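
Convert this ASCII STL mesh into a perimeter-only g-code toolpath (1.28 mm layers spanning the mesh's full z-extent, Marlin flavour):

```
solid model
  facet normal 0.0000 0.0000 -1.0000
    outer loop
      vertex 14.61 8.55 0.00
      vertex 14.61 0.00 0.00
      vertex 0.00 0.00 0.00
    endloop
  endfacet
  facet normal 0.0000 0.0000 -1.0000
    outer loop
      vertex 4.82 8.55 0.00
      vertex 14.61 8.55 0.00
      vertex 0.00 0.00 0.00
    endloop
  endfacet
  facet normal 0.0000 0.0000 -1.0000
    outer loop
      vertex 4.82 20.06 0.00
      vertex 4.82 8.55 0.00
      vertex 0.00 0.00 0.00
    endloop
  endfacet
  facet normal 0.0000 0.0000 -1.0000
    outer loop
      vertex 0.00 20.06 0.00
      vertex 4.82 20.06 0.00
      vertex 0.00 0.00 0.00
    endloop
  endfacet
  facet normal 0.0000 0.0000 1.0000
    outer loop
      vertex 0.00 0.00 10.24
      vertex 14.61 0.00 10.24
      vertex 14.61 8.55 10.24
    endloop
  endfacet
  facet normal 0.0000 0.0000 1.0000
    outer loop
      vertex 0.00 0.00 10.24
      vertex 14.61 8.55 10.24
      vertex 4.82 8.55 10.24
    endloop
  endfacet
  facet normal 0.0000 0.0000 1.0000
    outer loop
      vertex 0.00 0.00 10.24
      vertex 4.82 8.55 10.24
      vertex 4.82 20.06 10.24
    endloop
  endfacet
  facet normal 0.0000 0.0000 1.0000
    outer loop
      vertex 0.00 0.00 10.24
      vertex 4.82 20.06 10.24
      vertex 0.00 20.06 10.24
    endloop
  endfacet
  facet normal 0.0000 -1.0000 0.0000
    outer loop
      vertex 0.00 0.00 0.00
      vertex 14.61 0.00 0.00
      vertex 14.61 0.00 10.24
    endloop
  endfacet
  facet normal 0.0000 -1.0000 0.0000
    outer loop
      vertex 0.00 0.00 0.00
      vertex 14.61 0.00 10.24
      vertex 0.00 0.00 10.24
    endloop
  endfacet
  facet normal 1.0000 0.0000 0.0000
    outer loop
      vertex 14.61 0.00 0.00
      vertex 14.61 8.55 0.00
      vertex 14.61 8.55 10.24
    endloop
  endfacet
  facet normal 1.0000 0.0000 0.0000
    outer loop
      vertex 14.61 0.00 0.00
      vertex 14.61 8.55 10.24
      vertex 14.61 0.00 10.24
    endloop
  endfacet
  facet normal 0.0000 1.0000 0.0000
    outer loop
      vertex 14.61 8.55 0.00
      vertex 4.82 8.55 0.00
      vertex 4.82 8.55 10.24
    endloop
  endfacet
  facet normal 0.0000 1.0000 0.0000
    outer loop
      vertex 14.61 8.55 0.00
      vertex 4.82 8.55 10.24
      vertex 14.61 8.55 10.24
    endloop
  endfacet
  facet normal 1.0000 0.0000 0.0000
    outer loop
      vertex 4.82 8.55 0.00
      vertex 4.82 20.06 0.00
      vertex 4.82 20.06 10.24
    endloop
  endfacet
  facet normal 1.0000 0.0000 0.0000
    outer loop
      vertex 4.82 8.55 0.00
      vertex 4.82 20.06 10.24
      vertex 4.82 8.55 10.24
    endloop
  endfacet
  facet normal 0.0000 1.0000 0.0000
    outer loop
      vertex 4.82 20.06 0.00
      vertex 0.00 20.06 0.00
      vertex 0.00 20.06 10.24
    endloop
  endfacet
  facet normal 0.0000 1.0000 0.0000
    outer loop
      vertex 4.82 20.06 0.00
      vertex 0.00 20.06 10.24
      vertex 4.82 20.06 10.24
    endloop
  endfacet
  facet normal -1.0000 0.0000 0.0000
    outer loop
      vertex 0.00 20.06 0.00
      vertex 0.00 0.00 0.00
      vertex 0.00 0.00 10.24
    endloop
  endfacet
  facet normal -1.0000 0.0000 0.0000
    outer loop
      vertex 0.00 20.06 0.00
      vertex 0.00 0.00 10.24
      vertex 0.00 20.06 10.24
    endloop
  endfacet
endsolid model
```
; perimeter-only toolpath
G21 ; units = mm
G90 ; absolute positioning
G28 ; home
; layer 1
G0 Z1.28
G0 X0.00 Y0.00
G1 X14.61 Y0.00
G1 X14.61 Y8.55
G1 X4.82 Y8.55
G1 X4.82 Y20.06
G1 X0.00 Y20.06
G1 X0.00 Y0.00
; layer 2
G0 Z2.56
G0 X0.00 Y0.00
G1 X14.61 Y0.00
G1 X14.61 Y8.55
G1 X4.82 Y8.55
G1 X4.82 Y20.06
G1 X0.00 Y20.06
G1 X0.00 Y0.00
; layer 3
G0 Z3.84
G0 X0.00 Y0.00
G1 X14.61 Y0.00
G1 X14.61 Y8.55
G1 X4.82 Y8.55
G1 X4.82 Y20.06
G1 X0.00 Y20.06
G1 X0.00 Y0.00
; layer 4
G0 Z5.12
G0 X0.00 Y0.00
G1 X14.61 Y0.00
G1 X14.61 Y8.55
G1 X4.82 Y8.55
G1 X4.82 Y20.06
G1 X0.00 Y20.06
G1 X0.00 Y0.00
; layer 5
G0 Z6.40
G0 X0.00 Y0.00
G1 X14.61 Y0.00
G1 X14.61 Y8.55
G1 X4.82 Y8.55
G1 X4.82 Y20.06
G1 X0.00 Y20.06
G1 X0.00 Y0.00
; layer 6
G0 Z7.68
G0 X0.00 Y0.00
G1 X14.61 Y0.00
G1 X14.61 Y8.55
G1 X4.82 Y8.55
G1 X4.82 Y20.06
G1 X0.00 Y20.06
G1 X0.00 Y0.00
; layer 7
G0 Z8.96
G0 X0.00 Y0.00
G1 X14.61 Y0.00
G1 X14.61 Y8.55
G1 X4.82 Y8.55
G1 X4.82 Y20.06
G1 X0.00 Y20.06
G1 X0.00 Y0.00
; layer 8
G0 Z10.24
G0 X0.00 Y0.00
G1 X14.61 Y0.00
G1 X14.61 Y8.55
G1 X4.82 Y8.55
G1 X4.82 Y20.06
G1 X0.00 Y20.06
G1 X0.00 Y0.00
M2 ; end

The solid is an L-shaped prism: outer 14.6 × 20.1 mm, arm thicknesses ≈ 8.55 mm (horizontal) and 4.82 mm (vertical), extruded 10.2 mm in z. Slicing at Δz = 1.28 mm — 8 equal slices spanning the solid's height, so layer i sits at z = i·h/8 — gives 8 non-empty perimeters. Each is a 6-segment closed polygon; G0 lifts to the layer z and rapids to the start vertex, then G1 traces the edges.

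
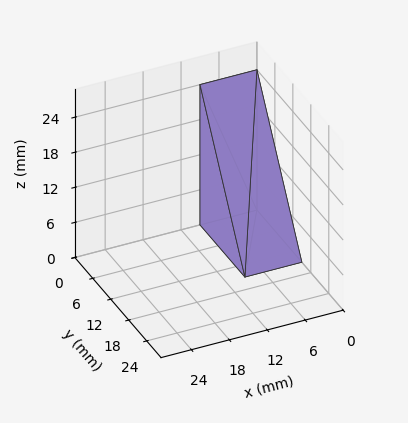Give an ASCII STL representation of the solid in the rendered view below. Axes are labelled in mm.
Reading the render: the shape is a wedge (ramp): 9 × 15 mm base, rising to 24 mm along the y=0 edge and sloping linearly to z=0 at y=15 (dimensions read to the nearest mm from the axis ticks). For the STL, each face is triangulated and given an outward normal.

solid part
  facet normal 0.0000 0.0000 -1.0000
    outer loop
      vertex 9.00 15.00 0.00
      vertex 9.00 0.00 0.00
      vertex 0.00 0.00 0.00
    endloop
  endfacet
  facet normal 0.0000 0.0000 -1.0000
    outer loop
      vertex 0.00 15.00 0.00
      vertex 9.00 15.00 0.00
      vertex 0.00 0.00 0.00
    endloop
  endfacet
  facet normal 0.0000 -1.0000 0.0000
    outer loop
      vertex 0.00 0.00 0.00
      vertex 9.00 0.00 0.00
      vertex 9.00 0.00 24.00
    endloop
  endfacet
  facet normal 0.0000 -1.0000 0.0000
    outer loop
      vertex 0.00 0.00 0.00
      vertex 9.00 0.00 24.00
      vertex 0.00 0.00 24.00
    endloop
  endfacet
  facet normal 0.0000 0.8480 0.5300
    outer loop
      vertex 0.00 0.00 24.00
      vertex 9.00 0.00 24.00
      vertex 9.00 15.00 0.00
    endloop
  endfacet
  facet normal 0.0000 0.8480 0.5300
    outer loop
      vertex 0.00 0.00 24.00
      vertex 9.00 15.00 0.00
      vertex 0.00 15.00 0.00
    endloop
  endfacet
  facet normal -1.0000 0.0000 0.0000
    outer loop
      vertex 0.00 0.00 24.00
      vertex 0.00 15.00 0.00
      vertex 0.00 0.00 0.00
    endloop
  endfacet
  facet normal 1.0000 0.0000 0.0000
    outer loop
      vertex 9.00 0.00 0.00
      vertex 9.00 15.00 0.00
      vertex 9.00 0.00 24.00
    endloop
  endfacet
endsolid part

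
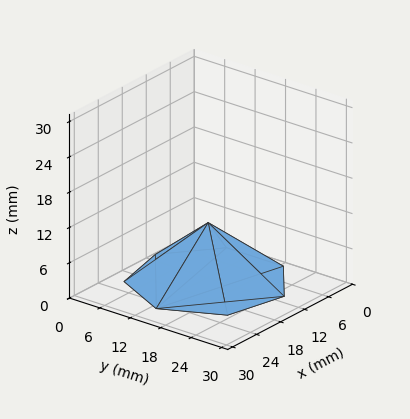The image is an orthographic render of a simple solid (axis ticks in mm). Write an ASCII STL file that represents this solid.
Reading the render: the shape is a regular 7-sided pyramid, base circumscribed radius ≈ 13 mm, apex at z ≈ 10 mm (dimensions read to the nearest mm from the axis ticks). For the STL, each face is triangulated and given an outward normal.

solid part
  facet normal 0.0000 0.0000 -1.0000
    outer loop
      vertex 10.1 25.7 0.0
      vertex 21.1 23.2 0.0
      vertex 26.0 13.0 0.0
    endloop
  endfacet
  facet normal 0.0000 0.0000 -1.0000
    outer loop
      vertex 1.3 18.6 0.0
      vertex 10.1 25.7 0.0
      vertex 26.0 13.0 0.0
    endloop
  endfacet
  facet normal 0.0000 0.0000 -1.0000
    outer loop
      vertex 1.3 7.4 0.0
      vertex 1.3 18.6 0.0
      vertex 26.0 13.0 0.0
    endloop
  endfacet
  facet normal 0.0000 0.0000 -1.0000
    outer loop
      vertex 10.1 0.3 0.0
      vertex 1.3 7.4 0.0
      vertex 26.0 13.0 0.0
    endloop
  endfacet
  facet normal 0.0000 0.0000 -1.0000
    outer loop
      vertex 21.1 2.8 0.0
      vertex 10.1 0.3 0.0
      vertex 26.0 13.0 0.0
    endloop
  endfacet
  facet normal 0.5851 0.2811 0.7607
    outer loop
      vertex 26.0 13.0 0.0
      vertex 21.1 23.2 0.0
      vertex 13.0 13.0 10.0
    endloop
  endfacet
  facet normal 0.1437 0.6323 0.7613
    outer loop
      vertex 21.1 23.2 0.0
      vertex 10.1 25.7 0.0
      vertex 13.0 13.0 10.0
    endloop
  endfacet
  facet normal -0.4079 0.5055 0.7603
    outer loop
      vertex 10.1 25.7 0.0
      vertex 1.3 18.6 0.0
      vertex 13.0 13.0 10.0
    endloop
  endfacet
  facet normal -0.6497 0.0000 0.7602
    outer loop
      vertex 1.3 18.6 0.0
      vertex 1.3 7.4 0.0
      vertex 13.0 13.0 10.0
    endloop
  endfacet
  facet normal -0.4079 -0.5055 0.7603
    outer loop
      vertex 1.3 7.4 0.0
      vertex 10.1 0.3 0.0
      vertex 13.0 13.0 10.0
    endloop
  endfacet
  facet normal 0.1437 -0.6323 0.7613
    outer loop
      vertex 10.1 0.3 0.0
      vertex 21.1 2.8 0.0
      vertex 13.0 13.0 10.0
    endloop
  endfacet
  facet normal 0.5851 -0.2811 0.7607
    outer loop
      vertex 21.1 2.8 0.0
      vertex 26.0 13.0 0.0
      vertex 13.0 13.0 10.0
    endloop
  endfacet
endsolid part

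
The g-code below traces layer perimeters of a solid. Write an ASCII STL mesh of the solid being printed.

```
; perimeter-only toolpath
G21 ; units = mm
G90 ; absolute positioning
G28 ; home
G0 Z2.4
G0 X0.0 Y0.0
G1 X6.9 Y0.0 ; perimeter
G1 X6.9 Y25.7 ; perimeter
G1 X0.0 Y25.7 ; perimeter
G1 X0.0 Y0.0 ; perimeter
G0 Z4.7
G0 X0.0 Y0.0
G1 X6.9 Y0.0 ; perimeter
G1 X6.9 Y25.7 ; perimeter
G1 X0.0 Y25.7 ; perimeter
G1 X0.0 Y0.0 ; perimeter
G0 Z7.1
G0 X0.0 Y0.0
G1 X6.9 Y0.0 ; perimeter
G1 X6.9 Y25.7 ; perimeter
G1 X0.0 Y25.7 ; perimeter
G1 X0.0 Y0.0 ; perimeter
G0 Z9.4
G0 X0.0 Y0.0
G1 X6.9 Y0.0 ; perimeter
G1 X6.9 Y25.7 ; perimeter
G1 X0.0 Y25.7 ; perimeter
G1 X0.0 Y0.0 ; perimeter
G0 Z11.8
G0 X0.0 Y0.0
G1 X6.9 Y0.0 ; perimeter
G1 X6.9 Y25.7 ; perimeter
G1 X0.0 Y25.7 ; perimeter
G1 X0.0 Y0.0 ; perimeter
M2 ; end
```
solid part
  facet normal 0.0000 0.0000 -1.0000
    outer loop
      vertex 6.9 25.7 0.0
      vertex 6.9 0.0 0.0
      vertex 0.0 0.0 0.0
    endloop
  endfacet
  facet normal 0.0000 0.0000 -1.0000
    outer loop
      vertex 0.0 25.7 0.0
      vertex 6.9 25.7 0.0
      vertex 0.0 0.0 0.0
    endloop
  endfacet
  facet normal 0.0000 0.0000 1.0000
    outer loop
      vertex 0.0 0.0 11.8
      vertex 6.9 0.0 11.8
      vertex 6.9 25.7 11.8
    endloop
  endfacet
  facet normal 0.0000 0.0000 1.0000
    outer loop
      vertex 0.0 0.0 11.8
      vertex 6.9 25.7 11.8
      vertex 0.0 25.7 11.8
    endloop
  endfacet
  facet normal 0.0000 -1.0000 0.0000
    outer loop
      vertex 0.0 0.0 0.0
      vertex 6.9 0.0 0.0
      vertex 6.9 0.0 11.8
    endloop
  endfacet
  facet normal 0.0000 -1.0000 0.0000
    outer loop
      vertex 0.0 0.0 0.0
      vertex 6.9 0.0 11.8
      vertex 0.0 0.0 11.8
    endloop
  endfacet
  facet normal 0.0000 1.0000 0.0000
    outer loop
      vertex 6.9 25.7 11.8
      vertex 6.9 25.7 0.0
      vertex 0.0 25.7 0.0
    endloop
  endfacet
  facet normal 0.0000 1.0000 0.0000
    outer loop
      vertex 0.0 25.7 11.8
      vertex 6.9 25.7 11.8
      vertex 0.0 25.7 0.0
    endloop
  endfacet
  facet normal -1.0000 0.0000 0.0000
    outer loop
      vertex 0.0 25.7 11.8
      vertex 0.0 25.7 0.0
      vertex 0.0 0.0 0.0
    endloop
  endfacet
  facet normal -1.0000 0.0000 0.0000
    outer loop
      vertex 0.0 0.0 11.8
      vertex 0.0 25.7 11.8
      vertex 0.0 0.0 0.0
    endloop
  endfacet
  facet normal 1.0000 0.0000 0.0000
    outer loop
      vertex 6.9 0.0 0.0
      vertex 6.9 25.7 0.0
      vertex 6.9 25.7 11.8
    endloop
  endfacet
  facet normal 1.0000 0.0000 0.0000
    outer loop
      vertex 6.9 0.0 0.0
      vertex 6.9 25.7 11.8
      vertex 6.9 0.0 11.8
    endloop
  endfacet
endsolid part

The G0 Z moves step by Δz≈2.4 mm. Every layer's G1 loop is the same polygon, so the solid is a straight extrusion of it from z=0 to z≈11.8. Closing with flat bottom and top caps and triangulating gives 12 facets — a rectangular box, roughly 6.9 × 25.7 mm footprint and 11.8 mm tall.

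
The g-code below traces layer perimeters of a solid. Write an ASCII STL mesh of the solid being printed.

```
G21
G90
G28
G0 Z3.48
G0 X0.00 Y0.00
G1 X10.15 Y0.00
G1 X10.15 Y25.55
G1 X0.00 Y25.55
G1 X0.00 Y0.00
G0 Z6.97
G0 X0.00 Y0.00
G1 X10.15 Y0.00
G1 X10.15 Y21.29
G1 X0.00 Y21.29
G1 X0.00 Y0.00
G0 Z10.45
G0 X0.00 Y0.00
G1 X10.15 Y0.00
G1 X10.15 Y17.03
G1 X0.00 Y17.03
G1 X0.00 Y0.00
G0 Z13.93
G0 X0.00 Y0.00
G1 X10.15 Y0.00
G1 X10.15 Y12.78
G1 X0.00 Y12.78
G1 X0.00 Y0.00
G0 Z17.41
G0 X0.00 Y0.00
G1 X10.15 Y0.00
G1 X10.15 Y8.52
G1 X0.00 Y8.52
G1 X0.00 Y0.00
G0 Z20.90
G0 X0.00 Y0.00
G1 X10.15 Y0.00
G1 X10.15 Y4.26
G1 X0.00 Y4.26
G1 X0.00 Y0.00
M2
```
solid part
  facet normal 0.0000 0.0000 -1.0000
    outer loop
      vertex 10.15 29.81 0.00
      vertex 10.15 0.00 0.00
      vertex 0.00 0.00 0.00
    endloop
  endfacet
  facet normal 0.0000 0.0000 -1.0000
    outer loop
      vertex 0.00 29.81 0.00
      vertex 10.15 29.81 0.00
      vertex 0.00 0.00 0.00
    endloop
  endfacet
  facet normal 0.0000 -1.0000 0.0000
    outer loop
      vertex 0.00 0.00 0.00
      vertex 10.15 0.00 0.00
      vertex 10.15 0.00 24.38
    endloop
  endfacet
  facet normal 0.0000 -1.0000 0.0000
    outer loop
      vertex 0.00 0.00 0.00
      vertex 10.15 0.00 24.38
      vertex 0.00 0.00 24.38
    endloop
  endfacet
  facet normal 0.0000 0.6331 0.7741
    outer loop
      vertex 0.00 0.00 24.38
      vertex 10.15 0.00 24.38
      vertex 10.15 29.81 0.00
    endloop
  endfacet
  facet normal 0.0000 0.6331 0.7741
    outer loop
      vertex 0.00 0.00 24.38
      vertex 10.15 29.81 0.00
      vertex 0.00 29.81 0.00
    endloop
  endfacet
  facet normal -1.0000 0.0000 0.0000
    outer loop
      vertex 0.00 0.00 24.38
      vertex 0.00 29.81 0.00
      vertex 0.00 0.00 0.00
    endloop
  endfacet
  facet normal 1.0000 0.0000 0.0000
    outer loop
      vertex 10.15 0.00 0.00
      vertex 10.15 29.81 0.00
      vertex 10.15 0.00 24.38
    endloop
  endfacet
endsolid part

The G0 Z moves step by Δz≈3.48 mm. The G1 loops shrink linearly with z, so the solid tapers from its base footprint up to z≈24.4. Closing with a flat bottom cap and the tapered top and triangulating gives 8 facets — a wedge (ramp): 10.2 × 29.8 mm base, rising to 24.4 mm along the y=0 edge and sloping linearly to z=0 at y=29.8.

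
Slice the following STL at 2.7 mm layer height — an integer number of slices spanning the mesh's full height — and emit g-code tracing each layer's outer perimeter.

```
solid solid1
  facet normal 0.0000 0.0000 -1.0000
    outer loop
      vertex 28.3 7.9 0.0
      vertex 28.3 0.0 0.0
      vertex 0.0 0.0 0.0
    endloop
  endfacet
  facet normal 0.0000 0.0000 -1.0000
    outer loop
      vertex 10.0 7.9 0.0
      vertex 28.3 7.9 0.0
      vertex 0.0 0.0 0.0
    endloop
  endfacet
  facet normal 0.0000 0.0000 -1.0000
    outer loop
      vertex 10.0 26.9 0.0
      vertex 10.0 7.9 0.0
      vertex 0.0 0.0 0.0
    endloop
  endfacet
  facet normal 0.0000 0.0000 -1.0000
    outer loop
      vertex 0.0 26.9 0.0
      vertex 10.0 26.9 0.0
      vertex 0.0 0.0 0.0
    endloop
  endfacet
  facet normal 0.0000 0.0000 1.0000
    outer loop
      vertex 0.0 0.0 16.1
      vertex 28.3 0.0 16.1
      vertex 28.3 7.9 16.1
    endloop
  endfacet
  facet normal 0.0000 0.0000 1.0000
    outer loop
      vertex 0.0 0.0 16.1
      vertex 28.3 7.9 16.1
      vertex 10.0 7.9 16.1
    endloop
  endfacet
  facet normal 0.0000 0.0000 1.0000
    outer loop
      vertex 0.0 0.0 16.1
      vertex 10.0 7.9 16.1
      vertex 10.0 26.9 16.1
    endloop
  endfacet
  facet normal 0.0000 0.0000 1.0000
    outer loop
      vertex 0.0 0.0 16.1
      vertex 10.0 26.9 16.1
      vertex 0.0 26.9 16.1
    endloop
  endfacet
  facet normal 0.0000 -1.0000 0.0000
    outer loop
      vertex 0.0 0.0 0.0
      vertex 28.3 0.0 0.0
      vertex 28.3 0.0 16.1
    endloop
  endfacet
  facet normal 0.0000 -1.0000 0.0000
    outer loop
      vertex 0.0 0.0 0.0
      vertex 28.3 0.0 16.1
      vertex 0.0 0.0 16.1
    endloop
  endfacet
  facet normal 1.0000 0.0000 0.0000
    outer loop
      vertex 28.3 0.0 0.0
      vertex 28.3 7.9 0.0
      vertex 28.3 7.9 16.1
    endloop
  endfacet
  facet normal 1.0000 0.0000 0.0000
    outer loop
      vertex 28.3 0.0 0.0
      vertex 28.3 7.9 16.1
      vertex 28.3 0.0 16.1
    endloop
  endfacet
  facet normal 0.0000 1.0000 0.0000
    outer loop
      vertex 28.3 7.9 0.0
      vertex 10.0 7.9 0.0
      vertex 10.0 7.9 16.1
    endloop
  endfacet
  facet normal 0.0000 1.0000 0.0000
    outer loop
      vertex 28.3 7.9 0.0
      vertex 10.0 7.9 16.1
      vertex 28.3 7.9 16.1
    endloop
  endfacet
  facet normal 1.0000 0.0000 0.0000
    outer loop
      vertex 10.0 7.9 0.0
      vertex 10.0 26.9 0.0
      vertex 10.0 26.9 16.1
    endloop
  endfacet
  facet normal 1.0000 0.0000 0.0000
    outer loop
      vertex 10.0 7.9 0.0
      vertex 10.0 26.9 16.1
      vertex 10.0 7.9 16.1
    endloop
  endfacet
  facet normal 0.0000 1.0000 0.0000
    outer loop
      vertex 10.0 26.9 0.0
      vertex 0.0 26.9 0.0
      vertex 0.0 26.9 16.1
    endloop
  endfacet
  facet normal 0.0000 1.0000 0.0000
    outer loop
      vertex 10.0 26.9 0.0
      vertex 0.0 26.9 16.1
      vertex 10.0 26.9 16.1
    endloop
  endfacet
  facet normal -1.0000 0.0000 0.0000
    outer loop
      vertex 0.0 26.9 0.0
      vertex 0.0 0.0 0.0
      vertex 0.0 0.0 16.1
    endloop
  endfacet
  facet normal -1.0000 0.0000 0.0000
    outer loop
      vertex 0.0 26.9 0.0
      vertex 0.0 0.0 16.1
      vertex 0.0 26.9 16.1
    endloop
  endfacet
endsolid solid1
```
; perimeter-only toolpath
G21 ; units = mm
G90 ; absolute positioning
G28 ; home
; layer 1
G0 Z2.7
G0 X0.0 Y0.0
G1 X28.3 Y0.0
G1 X28.3 Y7.9
G1 X10.0 Y7.9
G1 X10.0 Y26.9
G1 X0.0 Y26.9
G1 X0.0 Y0.0
; layer 2
G0 Z5.4
G0 X0.0 Y0.0
G1 X28.3 Y0.0
G1 X28.3 Y7.9
G1 X10.0 Y7.9
G1 X10.0 Y26.9
G1 X0.0 Y26.9
G1 X0.0 Y0.0
; layer 3
G0 Z8.1
G0 X0.0 Y0.0
G1 X28.3 Y0.0
G1 X28.3 Y7.9
G1 X10.0 Y7.9
G1 X10.0 Y26.9
G1 X0.0 Y26.9
G1 X0.0 Y0.0
; layer 4
G0 Z10.7
G0 X0.0 Y0.0
G1 X28.3 Y0.0
G1 X28.3 Y7.9
G1 X10.0 Y7.9
G1 X10.0 Y26.9
G1 X0.0 Y26.9
G1 X0.0 Y0.0
; layer 5
G0 Z13.4
G0 X0.0 Y0.0
G1 X28.3 Y0.0
G1 X28.3 Y7.9
G1 X10.0 Y7.9
G1 X10.0 Y26.9
G1 X0.0 Y26.9
G1 X0.0 Y0.0
; layer 6
G0 Z16.1
G0 X0.0 Y0.0
G1 X28.3 Y0.0
G1 X28.3 Y7.9
G1 X10.0 Y7.9
G1 X10.0 Y26.9
G1 X0.0 Y26.9
G1 X0.0 Y0.0
M2 ; end

The solid is an L-shaped prism: outer 28.3 × 26.9 mm, arm thicknesses ≈ 7.9 mm (horizontal) and 10 mm (vertical), extruded 16.1 mm in z. Slicing at Δz = 2.7 mm — 6 equal slices spanning the solid's height, so layer i sits at z = i·h/6 — gives 6 non-empty perimeters. Each is a 6-segment closed polygon; G0 lifts to the layer z and rapids to the start vertex, then G1 traces the edges.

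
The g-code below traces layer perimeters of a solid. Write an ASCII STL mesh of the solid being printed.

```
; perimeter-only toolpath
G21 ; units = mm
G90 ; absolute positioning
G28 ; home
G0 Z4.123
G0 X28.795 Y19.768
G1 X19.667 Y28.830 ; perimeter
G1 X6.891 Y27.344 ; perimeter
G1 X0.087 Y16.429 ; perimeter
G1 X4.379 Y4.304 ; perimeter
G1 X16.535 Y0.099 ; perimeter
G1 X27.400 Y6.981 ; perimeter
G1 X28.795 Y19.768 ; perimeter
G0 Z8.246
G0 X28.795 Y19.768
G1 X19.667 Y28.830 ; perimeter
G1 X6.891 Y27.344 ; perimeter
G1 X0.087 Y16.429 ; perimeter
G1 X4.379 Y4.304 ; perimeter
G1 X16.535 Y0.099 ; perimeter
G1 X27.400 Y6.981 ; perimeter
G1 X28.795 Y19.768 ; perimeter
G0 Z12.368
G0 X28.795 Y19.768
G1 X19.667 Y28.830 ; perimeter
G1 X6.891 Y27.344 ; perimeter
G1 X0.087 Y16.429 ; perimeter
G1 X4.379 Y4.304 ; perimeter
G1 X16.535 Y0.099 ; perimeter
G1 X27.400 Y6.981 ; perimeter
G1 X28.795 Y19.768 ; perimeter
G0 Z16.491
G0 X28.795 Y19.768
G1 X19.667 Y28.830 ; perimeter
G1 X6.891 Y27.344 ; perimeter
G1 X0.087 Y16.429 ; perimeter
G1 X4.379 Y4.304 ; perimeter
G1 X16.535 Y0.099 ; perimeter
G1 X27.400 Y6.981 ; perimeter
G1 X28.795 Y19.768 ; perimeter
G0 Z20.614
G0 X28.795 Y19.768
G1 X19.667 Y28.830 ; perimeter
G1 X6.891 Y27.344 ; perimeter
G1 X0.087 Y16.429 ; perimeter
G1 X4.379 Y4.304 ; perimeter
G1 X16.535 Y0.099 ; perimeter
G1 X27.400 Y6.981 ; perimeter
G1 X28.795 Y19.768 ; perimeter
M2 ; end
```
solid part
  facet normal 0.0000 0.0000 -1.0000
    outer loop
      vertex 6.891 27.344 0.000
      vertex 19.667 28.830 0.000
      vertex 28.795 19.768 0.000
    endloop
  endfacet
  facet normal 0.0000 0.0000 -1.0000
    outer loop
      vertex 0.087 16.429 0.000
      vertex 6.891 27.344 0.000
      vertex 28.795 19.768 0.000
    endloop
  endfacet
  facet normal 0.0000 0.0000 -1.0000
    outer loop
      vertex 4.379 4.304 0.000
      vertex 0.087 16.429 0.000
      vertex 28.795 19.768 0.000
    endloop
  endfacet
  facet normal 0.0000 0.0000 -1.0000
    outer loop
      vertex 16.535 0.099 0.000
      vertex 4.379 4.304 0.000
      vertex 28.795 19.768 0.000
    endloop
  endfacet
  facet normal 0.0000 0.0000 -1.0000
    outer loop
      vertex 27.400 6.981 0.000
      vertex 16.535 0.099 0.000
      vertex 28.795 19.768 0.000
    endloop
  endfacet
  facet normal 0.0000 0.0000 1.0000
    outer loop
      vertex 28.795 19.768 20.614
      vertex 19.667 28.830 20.614
      vertex 6.891 27.344 20.614
    endloop
  endfacet
  facet normal 0.0000 0.0000 1.0000
    outer loop
      vertex 28.795 19.768 20.614
      vertex 6.891 27.344 20.614
      vertex 0.087 16.429 20.614
    endloop
  endfacet
  facet normal 0.0000 0.0000 1.0000
    outer loop
      vertex 28.795 19.768 20.614
      vertex 0.087 16.429 20.614
      vertex 4.379 4.304 20.614
    endloop
  endfacet
  facet normal 0.0000 0.0000 1.0000
    outer loop
      vertex 28.795 19.768 20.614
      vertex 4.379 4.304 20.614
      vertex 16.535 0.099 20.614
    endloop
  endfacet
  facet normal 0.0000 0.0000 1.0000
    outer loop
      vertex 28.795 19.768 20.614
      vertex 16.535 0.099 20.614
      vertex 27.400 6.981 20.614
    endloop
  endfacet
  facet normal 0.7045 0.7097 0.0000
    outer loop
      vertex 28.795 19.768 0.000
      vertex 19.667 28.830 0.000
      vertex 19.667 28.830 20.614
    endloop
  endfacet
  facet normal 0.7045 0.7097 0.0000
    outer loop
      vertex 28.795 19.768 0.000
      vertex 19.667 28.830 20.614
      vertex 28.795 19.768 20.614
    endloop
  endfacet
  facet normal -0.1155 0.9933 0.0000
    outer loop
      vertex 19.667 28.830 0.000
      vertex 6.891 27.344 0.000
      vertex 6.891 27.344 20.614
    endloop
  endfacet
  facet normal -0.1155 0.9933 0.0000
    outer loop
      vertex 19.667 28.830 0.000
      vertex 6.891 27.344 20.614
      vertex 19.667 28.830 20.614
    endloop
  endfacet
  facet normal -0.8486 0.5290 0.0000
    outer loop
      vertex 6.891 27.344 0.000
      vertex 0.087 16.429 0.000
      vertex 0.087 16.429 20.614
    endloop
  endfacet
  facet normal -0.8486 0.5290 0.0000
    outer loop
      vertex 6.891 27.344 0.000
      vertex 0.087 16.429 20.614
      vertex 6.891 27.344 20.614
    endloop
  endfacet
  facet normal -0.9427 -0.3337 0.0000
    outer loop
      vertex 0.087 16.429 0.000
      vertex 4.379 4.304 0.000
      vertex 4.379 4.304 20.614
    endloop
  endfacet
  facet normal -0.9427 -0.3337 0.0000
    outer loop
      vertex 0.087 16.429 0.000
      vertex 4.379 4.304 20.614
      vertex 0.087 16.429 20.614
    endloop
  endfacet
  facet normal -0.3269 -0.9451 0.0000
    outer loop
      vertex 4.379 4.304 0.000
      vertex 16.535 0.099 0.000
      vertex 16.535 0.099 20.614
    endloop
  endfacet
  facet normal -0.3269 -0.9451 0.0000
    outer loop
      vertex 4.379 4.304 0.000
      vertex 16.535 0.099 20.614
      vertex 4.379 4.304 20.614
    endloop
  endfacet
  facet normal 0.5351 -0.8448 0.0000
    outer loop
      vertex 16.535 0.099 0.000
      vertex 27.400 6.981 0.000
      vertex 27.400 6.981 20.614
    endloop
  endfacet
  facet normal 0.5351 -0.8448 0.0000
    outer loop
      vertex 16.535 0.099 0.000
      vertex 27.400 6.981 20.614
      vertex 16.535 0.099 20.614
    endloop
  endfacet
  facet normal 0.9941 -0.1085 0.0000
    outer loop
      vertex 27.400 6.981 0.000
      vertex 28.795 19.768 0.000
      vertex 28.795 19.768 20.614
    endloop
  endfacet
  facet normal 0.9941 -0.1085 0.0000
    outer loop
      vertex 27.400 6.981 0.000
      vertex 28.795 19.768 20.614
      vertex 27.400 6.981 20.614
    endloop
  endfacet
endsolid part

The G0 Z moves step by Δz≈4.123 mm. Every layer's G1 loop is the same polygon, so the solid is a straight extrusion of it from z=0 to z≈20.6. Closing with flat bottom and top caps and triangulating gives 24 facets — a regular 7-sided prism (a cylinder approximated with 7 flat sides), circumscribed radius ≈ 14.8 mm, height ≈ 20.6 mm.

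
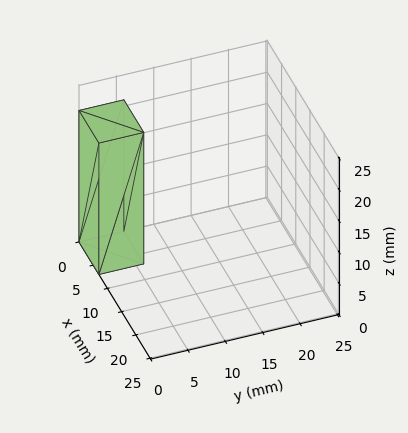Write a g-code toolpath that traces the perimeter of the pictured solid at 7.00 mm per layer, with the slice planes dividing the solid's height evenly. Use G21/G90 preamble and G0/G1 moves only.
Reading the render: the shape is a rectangular box, roughly 7 × 6 mm footprint and 21 mm tall (dimensions read to the nearest mm from the axis ticks). For the g-code, the solid's height is divided into equal slices at the stated Δz and each level perimeter traced with G1 moves after a G0 lift.

; perimeter-only toolpath
G21 ; units = mm
G90 ; absolute positioning
G28 ; home
; layer 1
G0 Z7.00
G0 X0.00 Y0.00
G1 X7.00 Y0.00
G1 X7.00 Y6.00
G1 X0.00 Y6.00
G1 X0.00 Y0.00
; layer 2
G0 Z14.00
G0 X0.00 Y0.00
G1 X7.00 Y0.00
G1 X7.00 Y6.00
G1 X0.00 Y6.00
G1 X0.00 Y0.00
; layer 3
G0 Z21.00
G0 X0.00 Y0.00
G1 X7.00 Y0.00
G1 X7.00 Y6.00
G1 X0.00 Y6.00
G1 X0.00 Y0.00
M2 ; end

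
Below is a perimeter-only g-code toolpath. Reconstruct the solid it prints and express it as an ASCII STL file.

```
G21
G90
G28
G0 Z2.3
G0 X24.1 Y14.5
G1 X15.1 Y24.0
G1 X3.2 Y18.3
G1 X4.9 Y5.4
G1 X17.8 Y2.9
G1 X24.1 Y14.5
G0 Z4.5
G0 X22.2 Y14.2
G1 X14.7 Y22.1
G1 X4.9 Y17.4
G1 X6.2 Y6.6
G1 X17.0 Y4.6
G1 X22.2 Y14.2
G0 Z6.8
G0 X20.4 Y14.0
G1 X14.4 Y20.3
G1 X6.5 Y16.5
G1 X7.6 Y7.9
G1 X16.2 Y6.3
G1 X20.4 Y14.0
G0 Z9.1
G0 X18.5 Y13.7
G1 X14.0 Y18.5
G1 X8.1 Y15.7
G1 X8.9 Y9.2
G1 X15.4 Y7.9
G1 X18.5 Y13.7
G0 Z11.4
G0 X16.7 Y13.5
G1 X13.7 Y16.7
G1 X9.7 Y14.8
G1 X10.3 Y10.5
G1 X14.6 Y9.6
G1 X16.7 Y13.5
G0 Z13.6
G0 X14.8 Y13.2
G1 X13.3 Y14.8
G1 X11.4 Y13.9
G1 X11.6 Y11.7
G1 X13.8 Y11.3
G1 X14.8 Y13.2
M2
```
solid part
  facet normal 0.0000 0.0000 -1.0000
    outer loop
      vertex 1.6 19.2 0.0
      vertex 15.4 25.8 0.0
      vertex 25.9 14.7 0.0
    endloop
  endfacet
  facet normal 0.0000 0.0000 -1.0000
    outer loop
      vertex 3.5 4.1 0.0
      vertex 1.6 19.2 0.0
      vertex 25.9 14.7 0.0
    endloop
  endfacet
  facet normal 0.0000 0.0000 -1.0000
    outer loop
      vertex 18.6 1.2 0.0
      vertex 3.5 4.1 0.0
      vertex 25.9 14.7 0.0
    endloop
  endfacet
  facet normal 0.6055 0.5728 0.5525
    outer loop
      vertex 25.9 14.7 0.0
      vertex 15.4 25.8 0.0
      vertex 13.0 13.0 15.9
    endloop
  endfacet
  facet normal -0.3599 0.7525 0.5515
    outer loop
      vertex 15.4 25.8 0.0
      vertex 1.6 19.2 0.0
      vertex 13.0 13.0 15.9
    endloop
  endfacet
  facet normal -0.8271 -0.1041 0.5524
    outer loop
      vertex 1.6 19.2 0.0
      vertex 3.5 4.1 0.0
      vertex 13.0 13.0 15.9
    endloop
  endfacet
  facet normal -0.1572 -0.8187 0.5522
    outer loop
      vertex 3.5 4.1 0.0
      vertex 18.6 1.2 0.0
      vertex 13.0 13.0 15.9
    endloop
  endfacet
  facet normal 0.7332 -0.3965 0.5525
    outer loop
      vertex 18.6 1.2 0.0
      vertex 25.9 14.7 0.0
      vertex 13.0 13.0 15.9
    endloop
  endfacet
endsolid part

The G0 Z moves step by Δz≈2.3 mm. The G1 loops shrink linearly with z, so the solid tapers from its base footprint up to z≈15.9. Closing with a flat bottom cap and the tapered top and triangulating gives 8 facets — a regular 5-sided pyramid, base circumscribed radius ≈ 13 mm, apex at z ≈ 15.9 mm.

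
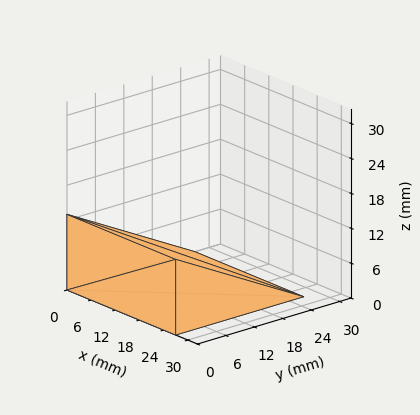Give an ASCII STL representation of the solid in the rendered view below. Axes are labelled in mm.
Reading the render: the shape is a wedge (ramp): 27 × 27 mm base, rising to 13 mm along the y=0 edge and sloping linearly to z=0 at y=27 (dimensions read to the nearest mm from the axis ticks). For the STL, each face is triangulated and given an outward normal.

solid part
  facet normal 0.0000 0.0000 -1.0000
    outer loop
      vertex 27.0 27.0 0.0
      vertex 27.0 0.0 0.0
      vertex 0.0 0.0 0.0
    endloop
  endfacet
  facet normal 0.0000 0.0000 -1.0000
    outer loop
      vertex 0.0 27.0 0.0
      vertex 27.0 27.0 0.0
      vertex 0.0 0.0 0.0
    endloop
  endfacet
  facet normal 0.0000 -1.0000 0.0000
    outer loop
      vertex 0.0 0.0 0.0
      vertex 27.0 0.0 0.0
      vertex 27.0 0.0 13.0
    endloop
  endfacet
  facet normal 0.0000 -1.0000 0.0000
    outer loop
      vertex 0.0 0.0 0.0
      vertex 27.0 0.0 13.0
      vertex 0.0 0.0 13.0
    endloop
  endfacet
  facet normal 0.0000 0.4338 0.9010
    outer loop
      vertex 0.0 0.0 13.0
      vertex 27.0 0.0 13.0
      vertex 27.0 27.0 0.0
    endloop
  endfacet
  facet normal 0.0000 0.4338 0.9010
    outer loop
      vertex 0.0 0.0 13.0
      vertex 27.0 27.0 0.0
      vertex 0.0 27.0 0.0
    endloop
  endfacet
  facet normal -1.0000 0.0000 0.0000
    outer loop
      vertex 0.0 0.0 13.0
      vertex 0.0 27.0 0.0
      vertex 0.0 0.0 0.0
    endloop
  endfacet
  facet normal 1.0000 0.0000 0.0000
    outer loop
      vertex 27.0 0.0 0.0
      vertex 27.0 27.0 0.0
      vertex 27.0 0.0 13.0
    endloop
  endfacet
endsolid part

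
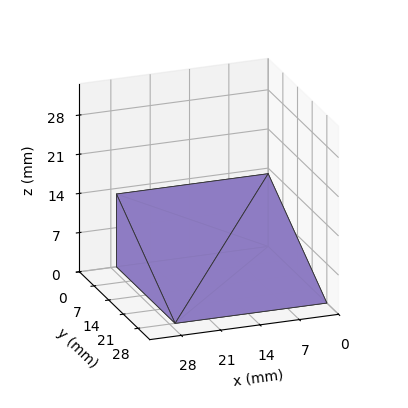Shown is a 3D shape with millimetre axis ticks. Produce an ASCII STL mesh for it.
Reading the render: the shape is a wedge (ramp): 27 × 28 mm base, rising to 13 mm along the y=0 edge and sloping linearly to z=0 at y=28 (dimensions read to the nearest mm from the axis ticks). For the STL, each face is triangulated and given an outward normal.

solid part
  facet normal 0.0000 0.0000 -1.0000
    outer loop
      vertex 27.000 28.000 0.000
      vertex 27.000 0.000 0.000
      vertex 0.000 0.000 0.000
    endloop
  endfacet
  facet normal 0.0000 0.0000 -1.0000
    outer loop
      vertex 0.000 28.000 0.000
      vertex 27.000 28.000 0.000
      vertex 0.000 0.000 0.000
    endloop
  endfacet
  facet normal 0.0000 -1.0000 0.0000
    outer loop
      vertex 0.000 0.000 0.000
      vertex 27.000 0.000 0.000
      vertex 27.000 0.000 13.000
    endloop
  endfacet
  facet normal 0.0000 -1.0000 0.0000
    outer loop
      vertex 0.000 0.000 0.000
      vertex 27.000 0.000 13.000
      vertex 0.000 0.000 13.000
    endloop
  endfacet
  facet normal 0.0000 0.4211 0.9070
    outer loop
      vertex 0.000 0.000 13.000
      vertex 27.000 0.000 13.000
      vertex 27.000 28.000 0.000
    endloop
  endfacet
  facet normal 0.0000 0.4211 0.9070
    outer loop
      vertex 0.000 0.000 13.000
      vertex 27.000 28.000 0.000
      vertex 0.000 28.000 0.000
    endloop
  endfacet
  facet normal -1.0000 0.0000 0.0000
    outer loop
      vertex 0.000 0.000 13.000
      vertex 0.000 28.000 0.000
      vertex 0.000 0.000 0.000
    endloop
  endfacet
  facet normal 1.0000 0.0000 0.0000
    outer loop
      vertex 27.000 0.000 0.000
      vertex 27.000 28.000 0.000
      vertex 27.000 0.000 13.000
    endloop
  endfacet
endsolid part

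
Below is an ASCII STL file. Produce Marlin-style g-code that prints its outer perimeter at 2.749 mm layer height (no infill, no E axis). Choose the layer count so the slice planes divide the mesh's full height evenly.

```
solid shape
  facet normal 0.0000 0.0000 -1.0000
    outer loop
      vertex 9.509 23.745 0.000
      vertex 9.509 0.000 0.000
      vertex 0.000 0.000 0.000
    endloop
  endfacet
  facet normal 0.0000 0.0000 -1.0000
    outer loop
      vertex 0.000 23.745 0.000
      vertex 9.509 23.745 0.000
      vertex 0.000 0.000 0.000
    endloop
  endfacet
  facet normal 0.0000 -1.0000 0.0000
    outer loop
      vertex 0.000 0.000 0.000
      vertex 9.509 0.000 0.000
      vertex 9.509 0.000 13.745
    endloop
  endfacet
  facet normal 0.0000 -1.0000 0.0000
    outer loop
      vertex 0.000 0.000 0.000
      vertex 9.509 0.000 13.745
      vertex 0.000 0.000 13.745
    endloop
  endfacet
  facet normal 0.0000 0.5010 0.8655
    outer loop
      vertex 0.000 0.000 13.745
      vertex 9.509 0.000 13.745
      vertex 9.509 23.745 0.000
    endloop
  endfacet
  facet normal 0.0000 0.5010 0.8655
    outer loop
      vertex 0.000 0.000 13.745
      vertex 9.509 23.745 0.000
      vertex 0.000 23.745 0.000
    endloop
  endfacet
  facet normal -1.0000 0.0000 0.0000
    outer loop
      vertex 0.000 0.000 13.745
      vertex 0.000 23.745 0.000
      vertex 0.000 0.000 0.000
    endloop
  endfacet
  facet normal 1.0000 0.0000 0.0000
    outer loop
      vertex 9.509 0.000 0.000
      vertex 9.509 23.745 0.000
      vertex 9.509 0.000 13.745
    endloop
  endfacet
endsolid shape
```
; perimeter-only toolpath
G21 ; units = mm
G90 ; absolute positioning
G28 ; home
; layer 1
G0 Z2.749
G0 X0.000 Y0.000
G1 X9.509 Y0.000
G1 X9.509 Y18.996
G1 X0.000 Y18.996
G1 X0.000 Y0.000
; layer 2
G0 Z5.498
G0 X0.000 Y0.000
G1 X9.509 Y0.000
G1 X9.509 Y14.247
G1 X0.000 Y14.247
G1 X0.000 Y0.000
; layer 3
G0 Z8.247
G0 X0.000 Y0.000
G1 X9.509 Y0.000
G1 X9.509 Y9.498
G1 X0.000 Y9.498
G1 X0.000 Y0.000
; layer 4
G0 Z10.996
G0 X0.000 Y0.000
G1 X9.509 Y0.000
G1 X9.509 Y4.749
G1 X0.000 Y4.749
G1 X0.000 Y0.000
M2 ; end

The solid is a wedge (ramp): 9.51 × 23.7 mm base, rising to 13.7 mm along the y=0 edge and sloping linearly to z=0 at y=23.7. Slicing at Δz = 2.749 mm — 5 equal slices spanning the solid's height, so layer i sits at z = i·h/5 — gives 4 non-empty perimeters. Each is a 4-segment closed polygon; G0 lifts to the layer z and rapids to the start vertex, then G1 traces the edges. The cross-section shrinks linearly with z (the slice at the apex is degenerate and omitted).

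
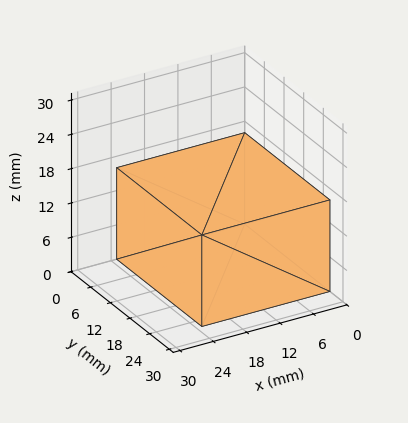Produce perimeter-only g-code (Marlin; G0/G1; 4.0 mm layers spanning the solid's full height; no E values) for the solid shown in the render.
Reading the render: the shape is a rectangular box, roughly 23 × 26 mm footprint and 16 mm tall (dimensions read to the nearest mm from the axis ticks). For the g-code, the solid's height is divided into equal slices at the stated Δz and each level perimeter traced with G1 moves after a G0 lift.

; perimeter-only toolpath
G21 ; units = mm
G90 ; absolute positioning
G28 ; home
; layer 1
G0 Z4.0
G0 X0.0 Y0.0
G1 X23.0 Y0.0
G1 X23.0 Y26.0
G1 X0.0 Y26.0
G1 X0.0 Y0.0
; layer 2
G0 Z8.0
G0 X0.0 Y0.0
G1 X23.0 Y0.0
G1 X23.0 Y26.0
G1 X0.0 Y26.0
G1 X0.0 Y0.0
; layer 3
G0 Z12.0
G0 X0.0 Y0.0
G1 X23.0 Y0.0
G1 X23.0 Y26.0
G1 X0.0 Y26.0
G1 X0.0 Y0.0
; layer 4
G0 Z16.0
G0 X0.0 Y0.0
G1 X23.0 Y0.0
G1 X23.0 Y26.0
G1 X0.0 Y26.0
G1 X0.0 Y0.0
M2 ; end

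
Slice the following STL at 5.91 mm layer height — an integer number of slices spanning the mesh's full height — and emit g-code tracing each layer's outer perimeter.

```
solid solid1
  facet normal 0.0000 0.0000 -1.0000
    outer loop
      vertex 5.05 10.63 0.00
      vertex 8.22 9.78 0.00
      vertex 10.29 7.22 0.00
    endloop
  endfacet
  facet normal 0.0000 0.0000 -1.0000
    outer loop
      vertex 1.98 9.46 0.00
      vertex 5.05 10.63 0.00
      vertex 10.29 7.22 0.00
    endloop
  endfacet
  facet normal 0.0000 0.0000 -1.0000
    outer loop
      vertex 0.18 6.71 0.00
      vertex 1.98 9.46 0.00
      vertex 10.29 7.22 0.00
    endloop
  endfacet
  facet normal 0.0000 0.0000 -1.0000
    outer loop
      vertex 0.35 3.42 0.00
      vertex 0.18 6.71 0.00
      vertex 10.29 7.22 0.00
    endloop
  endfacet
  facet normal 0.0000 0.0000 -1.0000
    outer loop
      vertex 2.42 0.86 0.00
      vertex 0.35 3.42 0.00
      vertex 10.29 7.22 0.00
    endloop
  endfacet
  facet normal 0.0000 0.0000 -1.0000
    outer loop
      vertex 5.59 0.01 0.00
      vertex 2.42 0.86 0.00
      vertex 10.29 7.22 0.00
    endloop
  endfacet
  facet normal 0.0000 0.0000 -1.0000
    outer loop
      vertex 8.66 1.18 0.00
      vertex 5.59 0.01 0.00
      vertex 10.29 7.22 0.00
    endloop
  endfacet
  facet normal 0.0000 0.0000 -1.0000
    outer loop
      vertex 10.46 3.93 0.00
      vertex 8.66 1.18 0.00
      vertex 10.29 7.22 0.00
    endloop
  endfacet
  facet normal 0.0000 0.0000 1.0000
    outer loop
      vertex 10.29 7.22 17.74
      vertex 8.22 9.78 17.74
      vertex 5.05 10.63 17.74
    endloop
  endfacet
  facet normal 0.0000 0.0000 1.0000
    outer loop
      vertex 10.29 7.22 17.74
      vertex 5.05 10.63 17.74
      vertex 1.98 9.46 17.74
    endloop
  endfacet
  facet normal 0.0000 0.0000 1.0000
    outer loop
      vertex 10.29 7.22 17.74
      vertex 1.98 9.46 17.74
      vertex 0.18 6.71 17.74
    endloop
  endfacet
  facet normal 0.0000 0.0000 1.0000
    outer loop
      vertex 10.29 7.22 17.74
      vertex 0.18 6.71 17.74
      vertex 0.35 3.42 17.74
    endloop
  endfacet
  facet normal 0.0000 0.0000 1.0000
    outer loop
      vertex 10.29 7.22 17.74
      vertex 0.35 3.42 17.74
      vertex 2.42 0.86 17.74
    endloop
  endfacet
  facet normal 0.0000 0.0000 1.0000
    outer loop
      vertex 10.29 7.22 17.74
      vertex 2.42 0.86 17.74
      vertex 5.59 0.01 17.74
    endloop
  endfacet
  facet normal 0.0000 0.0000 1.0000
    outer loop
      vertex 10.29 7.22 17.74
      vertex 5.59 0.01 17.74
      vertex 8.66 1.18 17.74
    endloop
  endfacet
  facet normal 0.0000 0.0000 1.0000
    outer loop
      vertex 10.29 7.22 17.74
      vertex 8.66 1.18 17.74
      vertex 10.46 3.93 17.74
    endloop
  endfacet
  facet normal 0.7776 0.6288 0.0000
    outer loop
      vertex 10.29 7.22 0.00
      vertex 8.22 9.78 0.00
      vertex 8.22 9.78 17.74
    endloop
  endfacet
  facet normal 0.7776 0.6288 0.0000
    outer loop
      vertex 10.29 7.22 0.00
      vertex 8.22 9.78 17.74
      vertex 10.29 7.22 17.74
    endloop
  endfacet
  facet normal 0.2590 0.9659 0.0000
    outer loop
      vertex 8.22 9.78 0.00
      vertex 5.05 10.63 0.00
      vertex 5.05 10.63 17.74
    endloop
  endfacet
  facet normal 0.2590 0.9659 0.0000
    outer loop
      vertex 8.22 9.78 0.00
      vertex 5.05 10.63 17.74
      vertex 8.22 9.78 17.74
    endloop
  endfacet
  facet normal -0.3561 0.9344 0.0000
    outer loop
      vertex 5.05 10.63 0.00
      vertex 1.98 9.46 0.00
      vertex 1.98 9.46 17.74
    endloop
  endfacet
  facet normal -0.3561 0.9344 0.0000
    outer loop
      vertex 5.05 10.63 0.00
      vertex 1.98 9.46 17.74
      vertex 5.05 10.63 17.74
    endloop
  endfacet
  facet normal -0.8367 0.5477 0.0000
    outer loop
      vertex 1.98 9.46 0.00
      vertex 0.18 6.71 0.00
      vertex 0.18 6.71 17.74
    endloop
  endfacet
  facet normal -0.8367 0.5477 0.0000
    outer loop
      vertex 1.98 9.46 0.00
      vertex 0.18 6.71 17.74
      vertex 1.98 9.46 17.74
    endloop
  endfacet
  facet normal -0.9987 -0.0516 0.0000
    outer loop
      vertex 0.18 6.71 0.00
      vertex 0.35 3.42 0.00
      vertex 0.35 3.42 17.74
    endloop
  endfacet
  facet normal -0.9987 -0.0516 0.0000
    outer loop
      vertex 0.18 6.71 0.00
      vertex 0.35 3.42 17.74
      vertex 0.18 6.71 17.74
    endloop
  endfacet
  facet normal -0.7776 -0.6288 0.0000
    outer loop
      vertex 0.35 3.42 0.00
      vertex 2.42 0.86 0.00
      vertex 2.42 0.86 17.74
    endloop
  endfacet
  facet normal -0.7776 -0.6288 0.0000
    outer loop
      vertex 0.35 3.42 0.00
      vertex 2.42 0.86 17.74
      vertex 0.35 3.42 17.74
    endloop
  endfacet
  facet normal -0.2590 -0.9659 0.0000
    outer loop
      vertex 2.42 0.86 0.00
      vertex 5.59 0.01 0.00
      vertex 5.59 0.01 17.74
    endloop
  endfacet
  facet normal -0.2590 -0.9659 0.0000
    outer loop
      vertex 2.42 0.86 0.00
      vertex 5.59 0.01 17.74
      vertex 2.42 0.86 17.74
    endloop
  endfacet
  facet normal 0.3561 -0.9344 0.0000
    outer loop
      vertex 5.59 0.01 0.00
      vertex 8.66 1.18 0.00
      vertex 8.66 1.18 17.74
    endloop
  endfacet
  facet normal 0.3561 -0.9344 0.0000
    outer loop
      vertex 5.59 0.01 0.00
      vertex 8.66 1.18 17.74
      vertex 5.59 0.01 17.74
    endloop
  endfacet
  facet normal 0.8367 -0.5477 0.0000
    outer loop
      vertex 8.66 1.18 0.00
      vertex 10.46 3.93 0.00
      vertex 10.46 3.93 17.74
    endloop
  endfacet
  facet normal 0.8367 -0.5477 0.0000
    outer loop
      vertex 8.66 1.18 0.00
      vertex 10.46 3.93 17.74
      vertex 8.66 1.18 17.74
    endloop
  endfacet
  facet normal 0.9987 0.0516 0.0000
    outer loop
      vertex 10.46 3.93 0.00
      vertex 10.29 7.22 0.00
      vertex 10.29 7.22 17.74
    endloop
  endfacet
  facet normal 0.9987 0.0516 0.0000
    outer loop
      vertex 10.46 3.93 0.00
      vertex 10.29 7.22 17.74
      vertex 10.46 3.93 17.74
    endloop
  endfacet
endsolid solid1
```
; perimeter-only toolpath
G21 ; units = mm
G90 ; absolute positioning
G28 ; home
; layer 1
G0 Z5.91
G0 X10.29 Y7.22
G1 X8.22 Y9.78
G1 X5.05 Y10.63
G1 X1.98 Y9.46
G1 X0.18 Y6.71
G1 X0.35 Y3.42
G1 X2.42 Y0.86
G1 X5.59 Y0.01
G1 X8.66 Y1.18
G1 X10.46 Y3.93
G1 X10.29 Y7.22
; layer 2
G0 Z11.83
G0 X10.29 Y7.22
G1 X8.22 Y9.78
G1 X5.05 Y10.63
G1 X1.98 Y9.46
G1 X0.18 Y6.71
G1 X0.35 Y3.42
G1 X2.42 Y0.86
G1 X5.59 Y0.01
G1 X8.66 Y1.18
G1 X10.46 Y3.93
G1 X10.29 Y7.22
; layer 3
G0 Z17.74
G0 X10.29 Y7.22
G1 X8.22 Y9.78
G1 X5.05 Y10.63
G1 X1.98 Y9.46
G1 X0.18 Y6.71
G1 X0.35 Y3.42
G1 X2.42 Y0.86
G1 X5.59 Y0.01
G1 X8.66 Y1.18
G1 X10.46 Y3.93
G1 X10.29 Y7.22
M2 ; end

The solid is a regular 10-sided prism (a cylinder approximated with 10 flat sides), circumscribed radius ≈ 5.32 mm, height ≈ 17.7 mm. Slicing at Δz = 5.91 mm — 3 equal slices spanning the solid's height, so layer i sits at z = i·h/3 — gives 3 non-empty perimeters. Each is a 10-segment closed polygon; G0 lifts to the layer z and rapids to the start vertex, then G1 traces the edges.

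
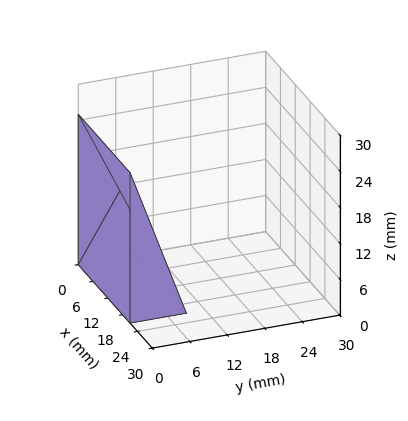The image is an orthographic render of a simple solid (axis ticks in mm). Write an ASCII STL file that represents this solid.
Reading the render: the shape is a wedge (ramp): 21 × 9 mm base, rising to 25 mm along the y=0 edge and sloping linearly to z=0 at y=9 (dimensions read to the nearest mm from the axis ticks). For the STL, each face is triangulated and given an outward normal.

solid part
  facet normal 0.0000 0.0000 -1.0000
    outer loop
      vertex 21.000 9.000 0.000
      vertex 21.000 0.000 0.000
      vertex 0.000 0.000 0.000
    endloop
  endfacet
  facet normal 0.0000 0.0000 -1.0000
    outer loop
      vertex 0.000 9.000 0.000
      vertex 21.000 9.000 0.000
      vertex 0.000 0.000 0.000
    endloop
  endfacet
  facet normal 0.0000 -1.0000 0.0000
    outer loop
      vertex 0.000 0.000 0.000
      vertex 21.000 0.000 0.000
      vertex 21.000 0.000 25.000
    endloop
  endfacet
  facet normal 0.0000 -1.0000 0.0000
    outer loop
      vertex 0.000 0.000 0.000
      vertex 21.000 0.000 25.000
      vertex 0.000 0.000 25.000
    endloop
  endfacet
  facet normal 0.0000 0.9409 0.3387
    outer loop
      vertex 0.000 0.000 25.000
      vertex 21.000 0.000 25.000
      vertex 21.000 9.000 0.000
    endloop
  endfacet
  facet normal 0.0000 0.9409 0.3387
    outer loop
      vertex 0.000 0.000 25.000
      vertex 21.000 9.000 0.000
      vertex 0.000 9.000 0.000
    endloop
  endfacet
  facet normal -1.0000 0.0000 0.0000
    outer loop
      vertex 0.000 0.000 25.000
      vertex 0.000 9.000 0.000
      vertex 0.000 0.000 0.000
    endloop
  endfacet
  facet normal 1.0000 0.0000 0.0000
    outer loop
      vertex 21.000 0.000 0.000
      vertex 21.000 9.000 0.000
      vertex 21.000 0.000 25.000
    endloop
  endfacet
endsolid part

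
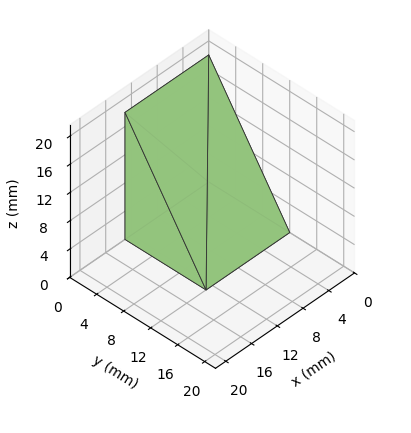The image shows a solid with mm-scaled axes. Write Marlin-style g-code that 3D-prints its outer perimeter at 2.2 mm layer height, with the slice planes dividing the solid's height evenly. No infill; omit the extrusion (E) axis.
Reading the render: the shape is a wedge (ramp): 13 × 12 mm base, rising to 18 mm along the y=0 edge and sloping linearly to z=0 at y=12 (dimensions read to the nearest mm from the axis ticks). For the g-code, the solid's height is divided into equal slices at the stated Δz and each level perimeter traced with G1 moves after a G0 lift.

; perimeter-only toolpath
G21 ; units = mm
G90 ; absolute positioning
G28 ; home
; layer 1
G0 Z2.2
G0 X0.0 Y0.0
G1 X13.0 Y0.0
G1 X13.0 Y10.5
G1 X0.0 Y10.5
G1 X0.0 Y0.0
; layer 2
G0 Z4.5
G0 X0.0 Y0.0
G1 X13.0 Y0.0
G1 X13.0 Y9.0
G1 X0.0 Y9.0
G1 X0.0 Y0.0
; layer 3
G0 Z6.8
G0 X0.0 Y0.0
G1 X13.0 Y0.0
G1 X13.0 Y7.5
G1 X0.0 Y7.5
G1 X0.0 Y0.0
; layer 4
G0 Z9.0
G0 X0.0 Y0.0
G1 X13.0 Y0.0
G1 X13.0 Y6.0
G1 X0.0 Y6.0
G1 X0.0 Y0.0
; layer 5
G0 Z11.2
G0 X0.0 Y0.0
G1 X13.0 Y0.0
G1 X13.0 Y4.5
G1 X0.0 Y4.5
G1 X0.0 Y0.0
; layer 6
G0 Z13.5
G0 X0.0 Y0.0
G1 X13.0 Y0.0
G1 X13.0 Y3.0
G1 X0.0 Y3.0
G1 X0.0 Y0.0
; layer 7
G0 Z15.8
G0 X0.0 Y0.0
G1 X13.0 Y0.0
G1 X13.0 Y1.5
G1 X0.0 Y1.5
G1 X0.0 Y0.0
M2 ; end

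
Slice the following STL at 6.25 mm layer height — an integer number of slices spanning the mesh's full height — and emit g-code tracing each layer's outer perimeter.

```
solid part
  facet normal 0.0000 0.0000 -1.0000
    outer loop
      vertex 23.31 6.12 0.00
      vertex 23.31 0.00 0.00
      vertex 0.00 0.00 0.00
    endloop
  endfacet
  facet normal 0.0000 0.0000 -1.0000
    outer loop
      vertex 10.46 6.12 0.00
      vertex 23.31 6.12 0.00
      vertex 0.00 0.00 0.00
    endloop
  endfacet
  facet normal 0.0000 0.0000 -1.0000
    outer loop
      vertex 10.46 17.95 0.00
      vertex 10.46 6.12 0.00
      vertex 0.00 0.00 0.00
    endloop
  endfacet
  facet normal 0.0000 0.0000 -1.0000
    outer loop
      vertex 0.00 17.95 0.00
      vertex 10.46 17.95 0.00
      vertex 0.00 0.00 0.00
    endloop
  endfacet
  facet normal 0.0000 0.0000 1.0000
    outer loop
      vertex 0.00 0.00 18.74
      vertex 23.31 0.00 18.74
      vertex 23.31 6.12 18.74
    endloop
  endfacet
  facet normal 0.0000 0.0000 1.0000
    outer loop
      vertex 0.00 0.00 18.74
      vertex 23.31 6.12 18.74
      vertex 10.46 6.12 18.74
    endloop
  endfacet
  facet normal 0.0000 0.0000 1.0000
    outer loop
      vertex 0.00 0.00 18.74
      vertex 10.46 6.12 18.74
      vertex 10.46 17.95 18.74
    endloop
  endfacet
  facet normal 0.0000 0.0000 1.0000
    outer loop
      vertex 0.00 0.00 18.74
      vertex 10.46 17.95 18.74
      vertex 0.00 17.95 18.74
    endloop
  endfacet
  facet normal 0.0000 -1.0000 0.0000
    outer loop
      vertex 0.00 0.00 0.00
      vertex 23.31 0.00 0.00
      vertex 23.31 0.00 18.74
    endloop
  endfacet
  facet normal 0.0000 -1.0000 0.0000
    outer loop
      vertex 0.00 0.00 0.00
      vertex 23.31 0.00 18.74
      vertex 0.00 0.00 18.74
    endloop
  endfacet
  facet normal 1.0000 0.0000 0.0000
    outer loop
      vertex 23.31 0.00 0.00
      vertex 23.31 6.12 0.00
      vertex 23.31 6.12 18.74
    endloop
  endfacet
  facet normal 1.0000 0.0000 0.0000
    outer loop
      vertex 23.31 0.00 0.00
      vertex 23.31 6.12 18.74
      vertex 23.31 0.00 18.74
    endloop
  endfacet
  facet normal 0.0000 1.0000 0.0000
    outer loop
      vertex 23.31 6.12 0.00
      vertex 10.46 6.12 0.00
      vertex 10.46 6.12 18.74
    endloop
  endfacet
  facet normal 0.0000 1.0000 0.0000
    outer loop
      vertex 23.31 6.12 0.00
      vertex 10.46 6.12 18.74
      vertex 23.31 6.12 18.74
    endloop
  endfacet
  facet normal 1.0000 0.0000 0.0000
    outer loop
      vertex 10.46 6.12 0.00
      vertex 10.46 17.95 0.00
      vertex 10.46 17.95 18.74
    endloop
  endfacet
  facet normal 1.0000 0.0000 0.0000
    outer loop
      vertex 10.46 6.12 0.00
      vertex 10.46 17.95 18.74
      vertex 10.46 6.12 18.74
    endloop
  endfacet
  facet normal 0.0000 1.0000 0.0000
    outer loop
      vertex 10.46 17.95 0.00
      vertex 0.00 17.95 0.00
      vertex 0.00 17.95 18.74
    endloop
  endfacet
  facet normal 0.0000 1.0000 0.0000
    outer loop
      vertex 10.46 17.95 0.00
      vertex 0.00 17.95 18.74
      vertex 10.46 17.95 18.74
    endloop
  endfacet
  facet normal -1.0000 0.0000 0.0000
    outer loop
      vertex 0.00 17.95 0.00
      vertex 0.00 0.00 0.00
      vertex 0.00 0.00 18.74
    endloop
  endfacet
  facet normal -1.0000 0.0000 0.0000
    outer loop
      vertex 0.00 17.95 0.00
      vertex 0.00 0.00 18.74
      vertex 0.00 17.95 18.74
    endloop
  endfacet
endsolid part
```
; perimeter-only toolpath
G21 ; units = mm
G90 ; absolute positioning
G28 ; home
; layer 1
G0 Z6.25
G0 X0.00 Y0.00
G1 X23.31 Y0.00
G1 X23.31 Y6.12
G1 X10.46 Y6.12
G1 X10.46 Y17.95
G1 X0.00 Y17.95
G1 X0.00 Y0.00
; layer 2
G0 Z12.49
G0 X0.00 Y0.00
G1 X23.31 Y0.00
G1 X23.31 Y6.12
G1 X10.46 Y6.12
G1 X10.46 Y17.95
G1 X0.00 Y17.95
G1 X0.00 Y0.00
; layer 3
G0 Z18.74
G0 X0.00 Y0.00
G1 X23.31 Y0.00
G1 X23.31 Y6.12
G1 X10.46 Y6.12
G1 X10.46 Y17.95
G1 X0.00 Y17.95
G1 X0.00 Y0.00
M2 ; end

The solid is an L-shaped prism: outer 23.3 × 17.9 mm, arm thicknesses ≈ 6.12 mm (horizontal) and 10.5 mm (vertical), extruded 18.7 mm in z. Slicing at Δz = 6.25 mm — 3 equal slices spanning the solid's height, so layer i sits at z = i·h/3 — gives 3 non-empty perimeters. Each is a 6-segment closed polygon; G0 lifts to the layer z and rapids to the start vertex, then G1 traces the edges.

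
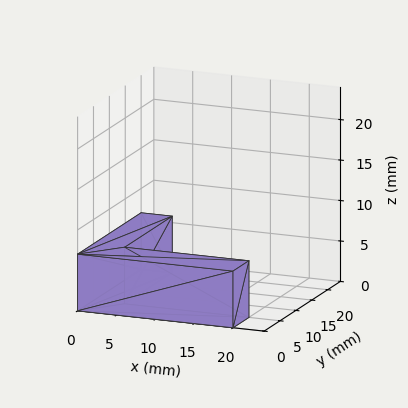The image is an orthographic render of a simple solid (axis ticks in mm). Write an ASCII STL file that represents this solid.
Reading the render: the shape is an L-shaped prism: outer 20 × 20 mm, arm thicknesses ≈ 5 mm (horizontal) and 4 mm (vertical), extruded 7 mm in z (dimensions read to the nearest mm from the axis ticks). For the STL, each face is triangulated and given an outward normal.

solid part
  facet normal 0.0000 0.0000 -1.0000
    outer loop
      vertex 20.000 5.000 0.000
      vertex 20.000 0.000 0.000
      vertex 0.000 0.000 0.000
    endloop
  endfacet
  facet normal 0.0000 0.0000 -1.0000
    outer loop
      vertex 4.000 5.000 0.000
      vertex 20.000 5.000 0.000
      vertex 0.000 0.000 0.000
    endloop
  endfacet
  facet normal 0.0000 0.0000 -1.0000
    outer loop
      vertex 4.000 20.000 0.000
      vertex 4.000 5.000 0.000
      vertex 0.000 0.000 0.000
    endloop
  endfacet
  facet normal 0.0000 0.0000 -1.0000
    outer loop
      vertex 0.000 20.000 0.000
      vertex 4.000 20.000 0.000
      vertex 0.000 0.000 0.000
    endloop
  endfacet
  facet normal 0.0000 0.0000 1.0000
    outer loop
      vertex 0.000 0.000 7.000
      vertex 20.000 0.000 7.000
      vertex 20.000 5.000 7.000
    endloop
  endfacet
  facet normal 0.0000 0.0000 1.0000
    outer loop
      vertex 0.000 0.000 7.000
      vertex 20.000 5.000 7.000
      vertex 4.000 5.000 7.000
    endloop
  endfacet
  facet normal 0.0000 0.0000 1.0000
    outer loop
      vertex 0.000 0.000 7.000
      vertex 4.000 5.000 7.000
      vertex 4.000 20.000 7.000
    endloop
  endfacet
  facet normal 0.0000 0.0000 1.0000
    outer loop
      vertex 0.000 0.000 7.000
      vertex 4.000 20.000 7.000
      vertex 0.000 20.000 7.000
    endloop
  endfacet
  facet normal 0.0000 -1.0000 0.0000
    outer loop
      vertex 0.000 0.000 0.000
      vertex 20.000 0.000 0.000
      vertex 20.000 0.000 7.000
    endloop
  endfacet
  facet normal 0.0000 -1.0000 0.0000
    outer loop
      vertex 0.000 0.000 0.000
      vertex 20.000 0.000 7.000
      vertex 0.000 0.000 7.000
    endloop
  endfacet
  facet normal 1.0000 0.0000 0.0000
    outer loop
      vertex 20.000 0.000 0.000
      vertex 20.000 5.000 0.000
      vertex 20.000 5.000 7.000
    endloop
  endfacet
  facet normal 1.0000 0.0000 0.0000
    outer loop
      vertex 20.000 0.000 0.000
      vertex 20.000 5.000 7.000
      vertex 20.000 0.000 7.000
    endloop
  endfacet
  facet normal 0.0000 1.0000 0.0000
    outer loop
      vertex 20.000 5.000 0.000
      vertex 4.000 5.000 0.000
      vertex 4.000 5.000 7.000
    endloop
  endfacet
  facet normal 0.0000 1.0000 0.0000
    outer loop
      vertex 20.000 5.000 0.000
      vertex 4.000 5.000 7.000
      vertex 20.000 5.000 7.000
    endloop
  endfacet
  facet normal 1.0000 0.0000 0.0000
    outer loop
      vertex 4.000 5.000 0.000
      vertex 4.000 20.000 0.000
      vertex 4.000 20.000 7.000
    endloop
  endfacet
  facet normal 1.0000 0.0000 0.0000
    outer loop
      vertex 4.000 5.000 0.000
      vertex 4.000 20.000 7.000
      vertex 4.000 5.000 7.000
    endloop
  endfacet
  facet normal 0.0000 1.0000 0.0000
    outer loop
      vertex 4.000 20.000 0.000
      vertex 0.000 20.000 0.000
      vertex 0.000 20.000 7.000
    endloop
  endfacet
  facet normal 0.0000 1.0000 0.0000
    outer loop
      vertex 4.000 20.000 0.000
      vertex 0.000 20.000 7.000
      vertex 4.000 20.000 7.000
    endloop
  endfacet
  facet normal -1.0000 0.0000 0.0000
    outer loop
      vertex 0.000 20.000 0.000
      vertex 0.000 0.000 0.000
      vertex 0.000 0.000 7.000
    endloop
  endfacet
  facet normal -1.0000 0.0000 0.0000
    outer loop
      vertex 0.000 20.000 0.000
      vertex 0.000 0.000 7.000
      vertex 0.000 20.000 7.000
    endloop
  endfacet
endsolid part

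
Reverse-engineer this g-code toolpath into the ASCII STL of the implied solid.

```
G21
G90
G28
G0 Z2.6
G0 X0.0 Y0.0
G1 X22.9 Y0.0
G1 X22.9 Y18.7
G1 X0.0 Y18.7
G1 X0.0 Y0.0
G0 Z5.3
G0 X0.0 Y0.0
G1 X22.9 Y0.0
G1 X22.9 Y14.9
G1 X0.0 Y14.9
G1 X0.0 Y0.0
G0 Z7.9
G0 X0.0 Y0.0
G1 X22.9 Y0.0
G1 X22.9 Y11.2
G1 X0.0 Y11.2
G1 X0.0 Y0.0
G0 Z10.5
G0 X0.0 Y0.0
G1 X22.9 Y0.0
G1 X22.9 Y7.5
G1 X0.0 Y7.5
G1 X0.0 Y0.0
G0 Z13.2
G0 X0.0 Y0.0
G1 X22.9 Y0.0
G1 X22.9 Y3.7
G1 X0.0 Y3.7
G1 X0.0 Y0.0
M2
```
solid part
  facet normal 0.0000 0.0000 -1.0000
    outer loop
      vertex 22.9 22.4 0.0
      vertex 22.9 0.0 0.0
      vertex 0.0 0.0 0.0
    endloop
  endfacet
  facet normal 0.0000 0.0000 -1.0000
    outer loop
      vertex 0.0 22.4 0.0
      vertex 22.9 22.4 0.0
      vertex 0.0 0.0 0.0
    endloop
  endfacet
  facet normal 0.0000 -1.0000 0.0000
    outer loop
      vertex 0.0 0.0 0.0
      vertex 22.9 0.0 0.0
      vertex 22.9 0.0 15.8
    endloop
  endfacet
  facet normal 0.0000 -1.0000 0.0000
    outer loop
      vertex 0.0 0.0 0.0
      vertex 22.9 0.0 15.8
      vertex 0.0 0.0 15.8
    endloop
  endfacet
  facet normal 0.0000 0.5764 0.8172
    outer loop
      vertex 0.0 0.0 15.8
      vertex 22.9 0.0 15.8
      vertex 22.9 22.4 0.0
    endloop
  endfacet
  facet normal 0.0000 0.5764 0.8172
    outer loop
      vertex 0.0 0.0 15.8
      vertex 22.9 22.4 0.0
      vertex 0.0 22.4 0.0
    endloop
  endfacet
  facet normal -1.0000 0.0000 0.0000
    outer loop
      vertex 0.0 0.0 15.8
      vertex 0.0 22.4 0.0
      vertex 0.0 0.0 0.0
    endloop
  endfacet
  facet normal 1.0000 0.0000 0.0000
    outer loop
      vertex 22.9 0.0 0.0
      vertex 22.9 22.4 0.0
      vertex 22.9 0.0 15.8
    endloop
  endfacet
endsolid part

The G0 Z moves step by Δz≈2.6 mm. The G1 loops shrink linearly with z, so the solid tapers from its base footprint up to z≈15.8. Closing with a flat bottom cap and the tapered top and triangulating gives 8 facets — a wedge (ramp): 22.9 × 22.4 mm base, rising to 15.8 mm along the y=0 edge and sloping linearly to z=0 at y=22.4.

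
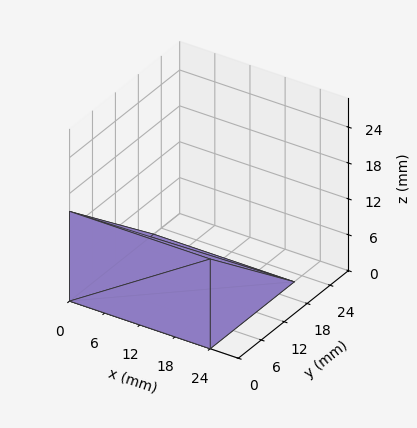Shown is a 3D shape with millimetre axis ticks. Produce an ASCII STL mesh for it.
Reading the render: the shape is a wedge (ramp): 24 × 22 mm base, rising to 15 mm along the y=0 edge and sloping linearly to z=0 at y=22 (dimensions read to the nearest mm from the axis ticks). For the STL, each face is triangulated and given an outward normal.

solid part
  facet normal 0.0000 0.0000 -1.0000
    outer loop
      vertex 24.000 22.000 0.000
      vertex 24.000 0.000 0.000
      vertex 0.000 0.000 0.000
    endloop
  endfacet
  facet normal 0.0000 0.0000 -1.0000
    outer loop
      vertex 0.000 22.000 0.000
      vertex 24.000 22.000 0.000
      vertex 0.000 0.000 0.000
    endloop
  endfacet
  facet normal 0.0000 -1.0000 0.0000
    outer loop
      vertex 0.000 0.000 0.000
      vertex 24.000 0.000 0.000
      vertex 24.000 0.000 15.000
    endloop
  endfacet
  facet normal 0.0000 -1.0000 0.0000
    outer loop
      vertex 0.000 0.000 0.000
      vertex 24.000 0.000 15.000
      vertex 0.000 0.000 15.000
    endloop
  endfacet
  facet normal 0.0000 0.5633 0.8262
    outer loop
      vertex 0.000 0.000 15.000
      vertex 24.000 0.000 15.000
      vertex 24.000 22.000 0.000
    endloop
  endfacet
  facet normal 0.0000 0.5633 0.8262
    outer loop
      vertex 0.000 0.000 15.000
      vertex 24.000 22.000 0.000
      vertex 0.000 22.000 0.000
    endloop
  endfacet
  facet normal -1.0000 0.0000 0.0000
    outer loop
      vertex 0.000 0.000 15.000
      vertex 0.000 22.000 0.000
      vertex 0.000 0.000 0.000
    endloop
  endfacet
  facet normal 1.0000 0.0000 0.0000
    outer loop
      vertex 24.000 0.000 0.000
      vertex 24.000 22.000 0.000
      vertex 24.000 0.000 15.000
    endloop
  endfacet
endsolid part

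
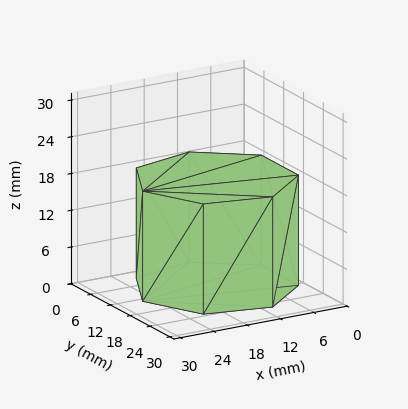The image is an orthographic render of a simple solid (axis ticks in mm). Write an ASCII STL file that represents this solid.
Reading the render: the shape is a regular 7-sided prism (a cylinder approximated with 7 flat sides), circumscribed radius ≈ 13 mm, height ≈ 18 mm (dimensions read to the nearest mm from the axis ticks). For the STL, each face is triangulated and given an outward normal.

solid part
  facet normal 0.0000 0.0000 -1.0000
    outer loop
      vertex 10.11 25.67 0.00
      vertex 21.11 23.16 0.00
      vertex 26.00 13.00 0.00
    endloop
  endfacet
  facet normal 0.0000 0.0000 -1.0000
    outer loop
      vertex 1.29 18.64 0.00
      vertex 10.11 25.67 0.00
      vertex 26.00 13.00 0.00
    endloop
  endfacet
  facet normal 0.0000 0.0000 -1.0000
    outer loop
      vertex 1.29 7.36 0.00
      vertex 1.29 18.64 0.00
      vertex 26.00 13.00 0.00
    endloop
  endfacet
  facet normal 0.0000 0.0000 -1.0000
    outer loop
      vertex 10.11 0.33 0.00
      vertex 1.29 7.36 0.00
      vertex 26.00 13.00 0.00
    endloop
  endfacet
  facet normal 0.0000 0.0000 -1.0000
    outer loop
      vertex 21.11 2.84 0.00
      vertex 10.11 0.33 0.00
      vertex 26.00 13.00 0.00
    endloop
  endfacet
  facet normal 0.0000 0.0000 1.0000
    outer loop
      vertex 26.00 13.00 18.00
      vertex 21.11 23.16 18.00
      vertex 10.11 25.67 18.00
    endloop
  endfacet
  facet normal 0.0000 0.0000 1.0000
    outer loop
      vertex 26.00 13.00 18.00
      vertex 10.11 25.67 18.00
      vertex 1.29 18.64 18.00
    endloop
  endfacet
  facet normal 0.0000 0.0000 1.0000
    outer loop
      vertex 26.00 13.00 18.00
      vertex 1.29 18.64 18.00
      vertex 1.29 7.36 18.00
    endloop
  endfacet
  facet normal 0.0000 0.0000 1.0000
    outer loop
      vertex 26.00 13.00 18.00
      vertex 1.29 7.36 18.00
      vertex 10.11 0.33 18.00
    endloop
  endfacet
  facet normal 0.0000 0.0000 1.0000
    outer loop
      vertex 26.00 13.00 18.00
      vertex 10.11 0.33 18.00
      vertex 21.11 2.84 18.00
    endloop
  endfacet
  facet normal 0.9011 0.4337 0.0000
    outer loop
      vertex 26.00 13.00 0.00
      vertex 21.11 23.16 0.00
      vertex 21.11 23.16 18.00
    endloop
  endfacet
  facet normal 0.9011 0.4337 0.0000
    outer loop
      vertex 26.00 13.00 0.00
      vertex 21.11 23.16 18.00
      vertex 26.00 13.00 18.00
    endloop
  endfacet
  facet normal 0.2225 0.9749 0.0000
    outer loop
      vertex 21.11 23.16 0.00
      vertex 10.11 25.67 0.00
      vertex 10.11 25.67 18.00
    endloop
  endfacet
  facet normal 0.2225 0.9749 0.0000
    outer loop
      vertex 21.11 23.16 0.00
      vertex 10.11 25.67 18.00
      vertex 21.11 23.16 18.00
    endloop
  endfacet
  facet normal -0.6233 0.7820 0.0000
    outer loop
      vertex 10.11 25.67 0.00
      vertex 1.29 18.64 0.00
      vertex 1.29 18.64 18.00
    endloop
  endfacet
  facet normal -0.6233 0.7820 0.0000
    outer loop
      vertex 10.11 25.67 0.00
      vertex 1.29 18.64 18.00
      vertex 10.11 25.67 18.00
    endloop
  endfacet
  facet normal -1.0000 0.0000 0.0000
    outer loop
      vertex 1.29 18.64 0.00
      vertex 1.29 7.36 0.00
      vertex 1.29 7.36 18.00
    endloop
  endfacet
  facet normal -1.0000 0.0000 0.0000
    outer loop
      vertex 1.29 18.64 0.00
      vertex 1.29 7.36 18.00
      vertex 1.29 18.64 18.00
    endloop
  endfacet
  facet normal -0.6233 -0.7820 0.0000
    outer loop
      vertex 1.29 7.36 0.00
      vertex 10.11 0.33 0.00
      vertex 10.11 0.33 18.00
    endloop
  endfacet
  facet normal -0.6233 -0.7820 0.0000
    outer loop
      vertex 1.29 7.36 0.00
      vertex 10.11 0.33 18.00
      vertex 1.29 7.36 18.00
    endloop
  endfacet
  facet normal 0.2225 -0.9749 0.0000
    outer loop
      vertex 10.11 0.33 0.00
      vertex 21.11 2.84 0.00
      vertex 21.11 2.84 18.00
    endloop
  endfacet
  facet normal 0.2225 -0.9749 0.0000
    outer loop
      vertex 10.11 0.33 0.00
      vertex 21.11 2.84 18.00
      vertex 10.11 0.33 18.00
    endloop
  endfacet
  facet normal 0.9011 -0.4337 0.0000
    outer loop
      vertex 21.11 2.84 0.00
      vertex 26.00 13.00 0.00
      vertex 26.00 13.00 18.00
    endloop
  endfacet
  facet normal 0.9011 -0.4337 0.0000
    outer loop
      vertex 21.11 2.84 0.00
      vertex 26.00 13.00 18.00
      vertex 21.11 2.84 18.00
    endloop
  endfacet
endsolid part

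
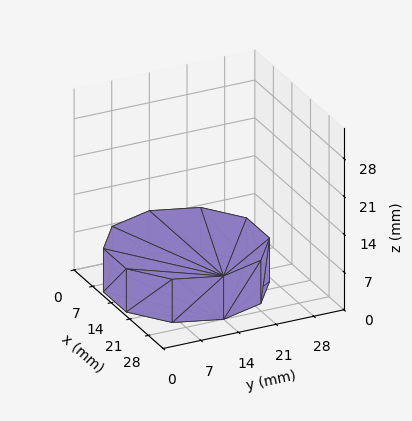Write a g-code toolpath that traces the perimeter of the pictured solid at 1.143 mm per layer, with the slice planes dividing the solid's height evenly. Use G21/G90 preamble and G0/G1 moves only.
Reading the render: the shape is a regular 10-sided prism (a cylinder approximated with 10 flat sides), circumscribed radius ≈ 14 mm, height ≈ 8 mm (dimensions read to the nearest mm from the axis ticks). For the g-code, the solid's height is divided into equal slices at the stated Δz and each level perimeter traced with G1 moves after a G0 lift.

; perimeter-only toolpath
G21 ; units = mm
G90 ; absolute positioning
G28 ; home
; layer 1
G0 Z1.143
G0 X28.000 Y14.000
G1 X25.326 Y22.229
G1 X18.326 Y27.315
G1 X9.674 Y27.315
G1 X2.674 Y22.229
G1 X0.000 Y14.000
G1 X2.674 Y5.771
G1 X9.674 Y0.685
G1 X18.326 Y0.685
G1 X25.326 Y5.771
G1 X28.000 Y14.000
; layer 2
G0 Z2.286
G0 X28.000 Y14.000
G1 X25.326 Y22.229
G1 X18.326 Y27.315
G1 X9.674 Y27.315
G1 X2.674 Y22.229
G1 X0.000 Y14.000
G1 X2.674 Y5.771
G1 X9.674 Y0.685
G1 X18.326 Y0.685
G1 X25.326 Y5.771
G1 X28.000 Y14.000
; layer 3
G0 Z3.429
G0 X28.000 Y14.000
G1 X25.326 Y22.229
G1 X18.326 Y27.315
G1 X9.674 Y27.315
G1 X2.674 Y22.229
G1 X0.000 Y14.000
G1 X2.674 Y5.771
G1 X9.674 Y0.685
G1 X18.326 Y0.685
G1 X25.326 Y5.771
G1 X28.000 Y14.000
; layer 4
G0 Z4.571
G0 X28.000 Y14.000
G1 X25.326 Y22.229
G1 X18.326 Y27.315
G1 X9.674 Y27.315
G1 X2.674 Y22.229
G1 X0.000 Y14.000
G1 X2.674 Y5.771
G1 X9.674 Y0.685
G1 X18.326 Y0.685
G1 X25.326 Y5.771
G1 X28.000 Y14.000
; layer 5
G0 Z5.714
G0 X28.000 Y14.000
G1 X25.326 Y22.229
G1 X18.326 Y27.315
G1 X9.674 Y27.315
G1 X2.674 Y22.229
G1 X0.000 Y14.000
G1 X2.674 Y5.771
G1 X9.674 Y0.685
G1 X18.326 Y0.685
G1 X25.326 Y5.771
G1 X28.000 Y14.000
; layer 6
G0 Z6.857
G0 X28.000 Y14.000
G1 X25.326 Y22.229
G1 X18.326 Y27.315
G1 X9.674 Y27.315
G1 X2.674 Y22.229
G1 X0.000 Y14.000
G1 X2.674 Y5.771
G1 X9.674 Y0.685
G1 X18.326 Y0.685
G1 X25.326 Y5.771
G1 X28.000 Y14.000
; layer 7
G0 Z8.000
G0 X28.000 Y14.000
G1 X25.326 Y22.229
G1 X18.326 Y27.315
G1 X9.674 Y27.315
G1 X2.674 Y22.229
G1 X0.000 Y14.000
G1 X2.674 Y5.771
G1 X9.674 Y0.685
G1 X18.326 Y0.685
G1 X25.326 Y5.771
G1 X28.000 Y14.000
M2 ; end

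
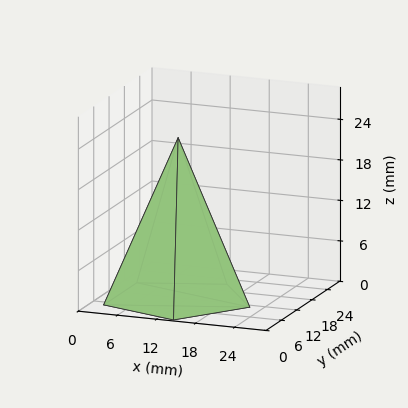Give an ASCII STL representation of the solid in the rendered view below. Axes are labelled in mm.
Reading the render: the shape is a regular 5-sided pyramid, base circumscribed radius ≈ 11 mm, apex at z ≈ 24 mm (dimensions read to the nearest mm from the axis ticks). For the STL, each face is triangulated and given an outward normal.

solid part
  facet normal 0.0000 0.0000 -1.0000
    outer loop
      vertex 2.101 17.466 0.000
      vertex 14.399 21.462 0.000
      vertex 22.000 11.000 0.000
    endloop
  endfacet
  facet normal 0.0000 0.0000 -1.0000
    outer loop
      vertex 2.101 4.534 0.000
      vertex 2.101 17.466 0.000
      vertex 22.000 11.000 0.000
    endloop
  endfacet
  facet normal 0.0000 0.0000 -1.0000
    outer loop
      vertex 14.399 0.538 0.000
      vertex 2.101 4.534 0.000
      vertex 22.000 11.000 0.000
    endloop
  endfacet
  facet normal 0.7586 0.5511 0.3477
    outer loop
      vertex 22.000 11.000 0.000
      vertex 14.399 21.462 0.000
      vertex 11.000 11.000 24.000
    endloop
  endfacet
  facet normal -0.2897 0.8917 0.3477
    outer loop
      vertex 14.399 21.462 0.000
      vertex 2.101 17.466 0.000
      vertex 11.000 11.000 24.000
    endloop
  endfacet
  facet normal -0.9376 0.0000 0.3477
    outer loop
      vertex 2.101 17.466 0.000
      vertex 2.101 4.534 0.000
      vertex 11.000 11.000 24.000
    endloop
  endfacet
  facet normal -0.2897 -0.8917 0.3477
    outer loop
      vertex 2.101 4.534 0.000
      vertex 14.399 0.538 0.000
      vertex 11.000 11.000 24.000
    endloop
  endfacet
  facet normal 0.7586 -0.5511 0.3477
    outer loop
      vertex 14.399 0.538 0.000
      vertex 22.000 11.000 0.000
      vertex 11.000 11.000 24.000
    endloop
  endfacet
endsolid part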